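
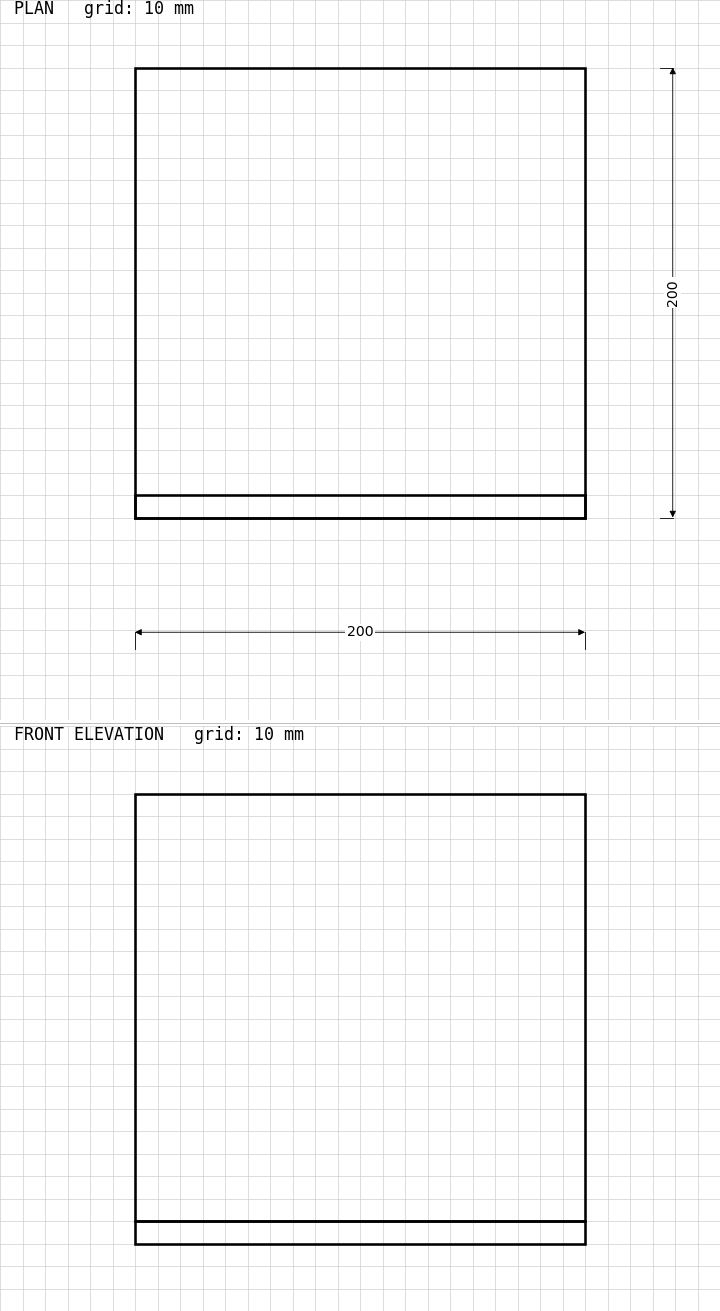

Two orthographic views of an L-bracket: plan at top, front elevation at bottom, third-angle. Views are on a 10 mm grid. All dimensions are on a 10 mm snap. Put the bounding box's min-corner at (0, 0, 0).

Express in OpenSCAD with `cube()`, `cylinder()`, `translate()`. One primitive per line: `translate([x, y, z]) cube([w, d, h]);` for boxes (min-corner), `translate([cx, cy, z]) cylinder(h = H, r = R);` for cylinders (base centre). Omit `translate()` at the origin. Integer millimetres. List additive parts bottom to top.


cube([200, 200, 10]);
translate([0, 0, 10]) cube([200, 10, 190]);


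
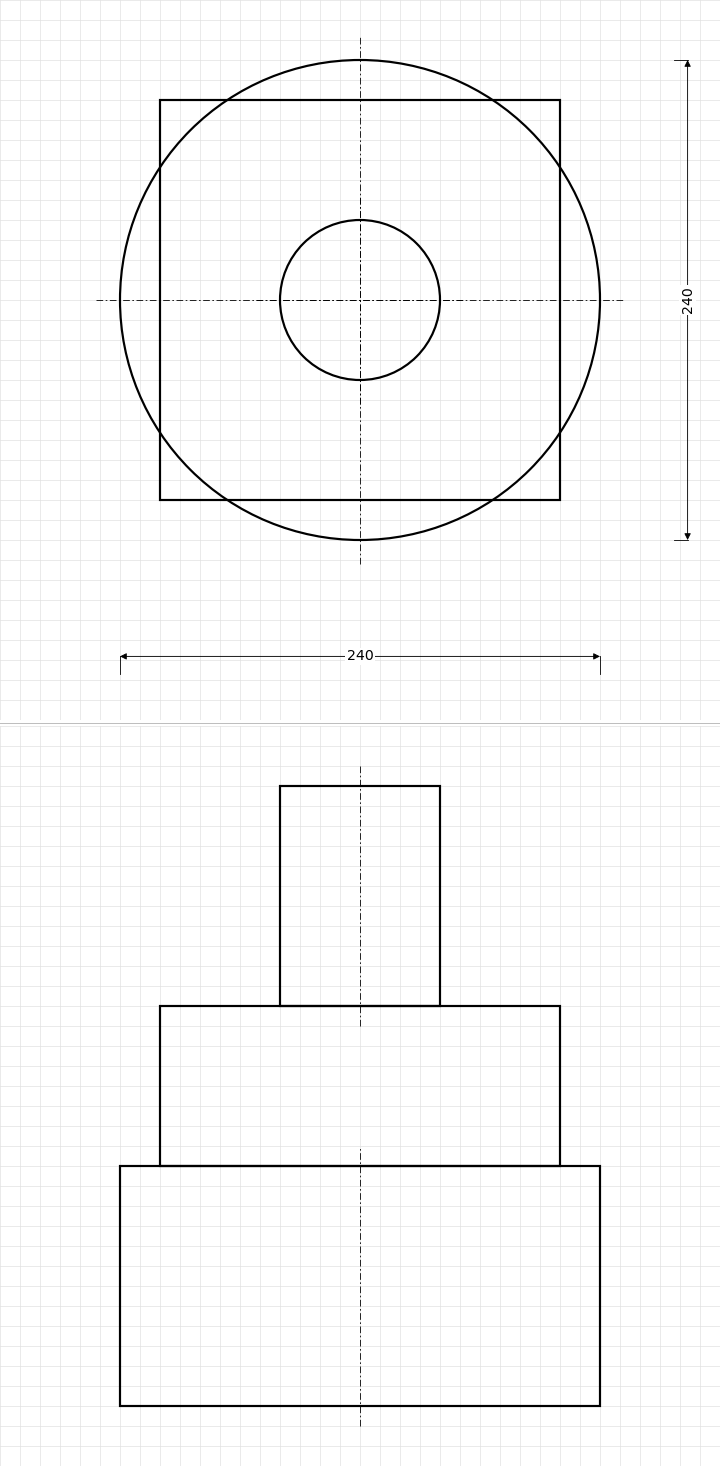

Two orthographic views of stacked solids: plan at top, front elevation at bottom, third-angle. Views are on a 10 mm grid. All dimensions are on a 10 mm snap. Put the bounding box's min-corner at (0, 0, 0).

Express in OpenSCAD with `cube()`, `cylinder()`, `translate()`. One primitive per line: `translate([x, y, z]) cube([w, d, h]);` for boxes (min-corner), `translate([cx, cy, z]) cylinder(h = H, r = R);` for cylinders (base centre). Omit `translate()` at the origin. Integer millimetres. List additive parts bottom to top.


translate([120, 120, 0]) cylinder(h = 120, r = 120);
translate([20, 20, 120]) cube([200, 200, 80]);
translate([120, 120, 200]) cylinder(h = 110, r = 40);


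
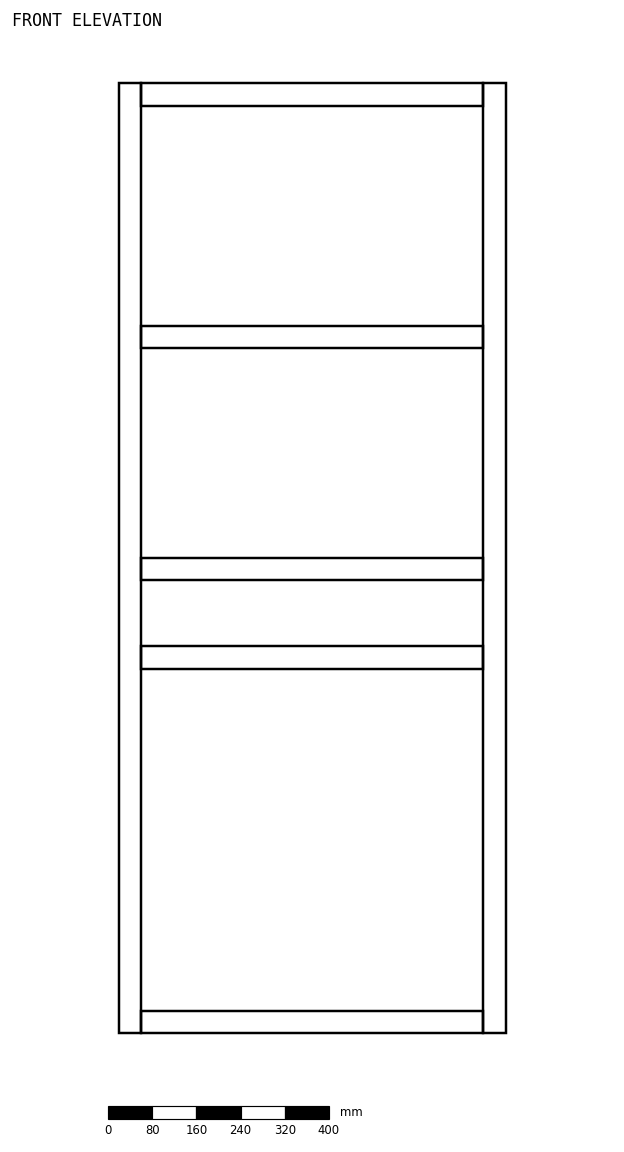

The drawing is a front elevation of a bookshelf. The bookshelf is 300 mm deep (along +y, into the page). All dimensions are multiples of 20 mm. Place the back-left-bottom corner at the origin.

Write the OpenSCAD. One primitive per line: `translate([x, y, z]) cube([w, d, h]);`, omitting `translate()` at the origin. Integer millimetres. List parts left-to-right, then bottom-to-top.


cube([40, 300, 1720]);
translate([40, 0, 0]) cube([620, 300, 40]);
translate([40, 0, 660]) cube([620, 300, 40]);
translate([40, 0, 820]) cube([620, 300, 40]);
translate([40, 0, 1240]) cube([620, 300, 40]);
translate([40, 0, 1680]) cube([620, 300, 40]);
translate([660, 0, 0]) cube([40, 300, 1720]);


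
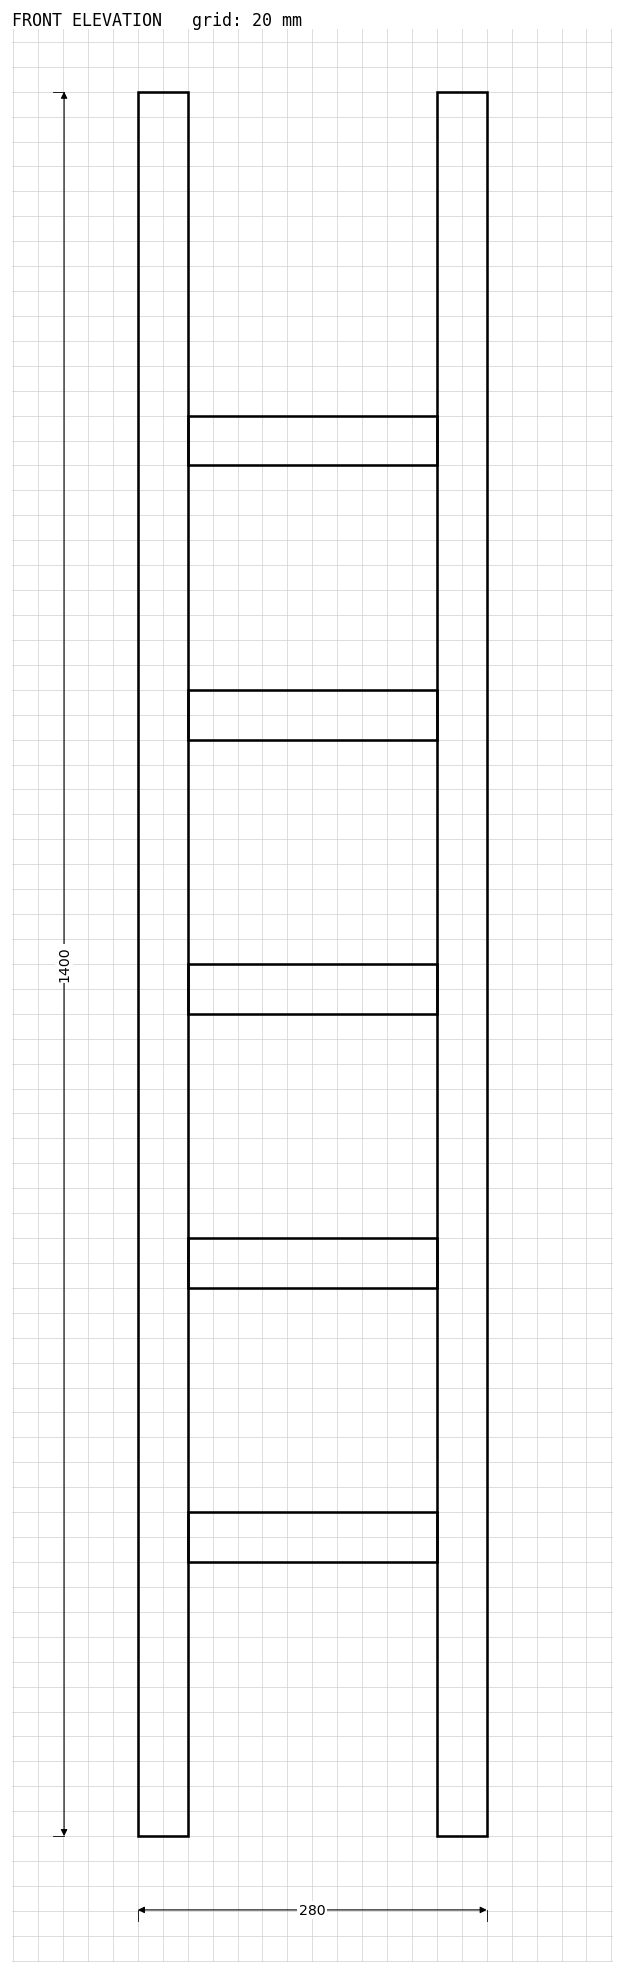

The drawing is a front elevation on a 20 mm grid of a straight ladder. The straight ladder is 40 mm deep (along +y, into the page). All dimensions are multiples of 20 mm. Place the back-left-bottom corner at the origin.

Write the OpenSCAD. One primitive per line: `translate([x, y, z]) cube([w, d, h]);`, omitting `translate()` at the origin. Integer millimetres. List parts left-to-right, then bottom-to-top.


cube([40, 40, 1400]);
translate([40, 0, 220]) cube([200, 40, 40]);
translate([40, 0, 440]) cube([200, 40, 40]);
translate([40, 0, 660]) cube([200, 40, 40]);
translate([40, 0, 880]) cube([200, 40, 40]);
translate([40, 0, 1100]) cube([200, 40, 40]);
translate([240, 0, 0]) cube([40, 40, 1400]);


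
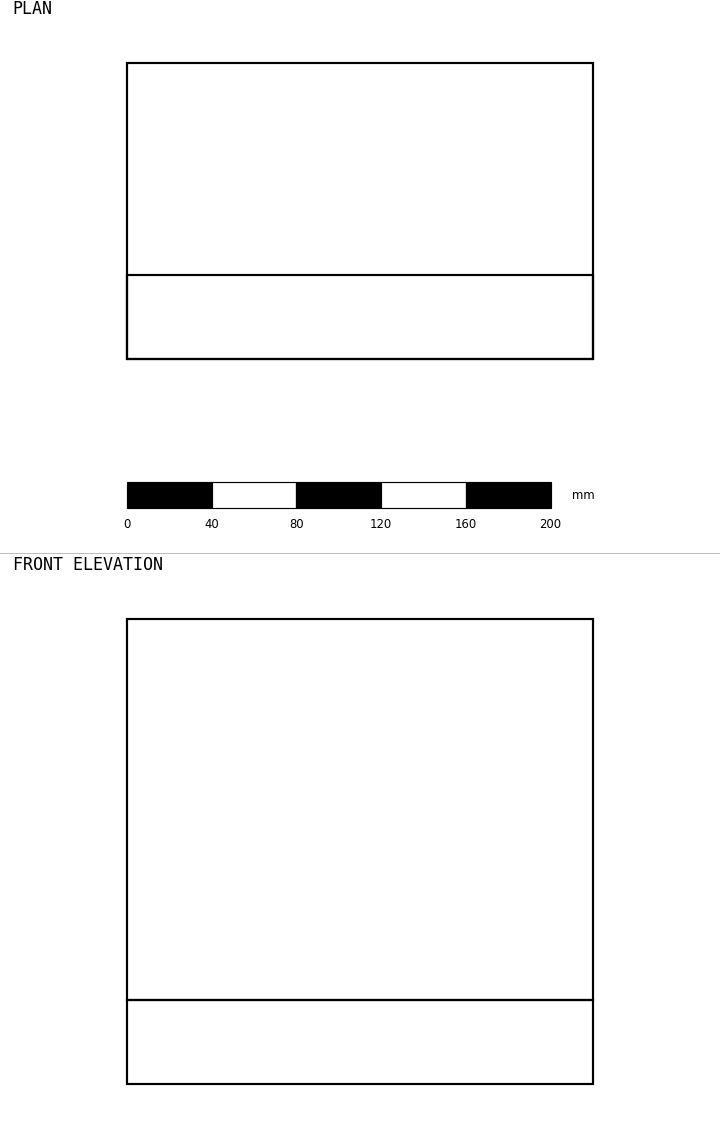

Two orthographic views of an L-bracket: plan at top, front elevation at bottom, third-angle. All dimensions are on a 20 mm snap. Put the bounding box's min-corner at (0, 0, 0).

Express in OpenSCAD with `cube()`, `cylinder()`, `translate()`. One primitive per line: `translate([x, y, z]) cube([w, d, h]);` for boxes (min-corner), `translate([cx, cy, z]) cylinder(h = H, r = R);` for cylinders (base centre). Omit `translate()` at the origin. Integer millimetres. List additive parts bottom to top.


cube([220, 140, 40]);
translate([0, 0, 40]) cube([220, 40, 180]);


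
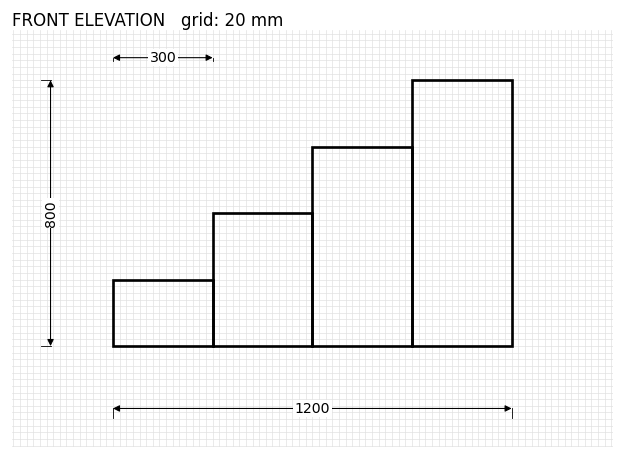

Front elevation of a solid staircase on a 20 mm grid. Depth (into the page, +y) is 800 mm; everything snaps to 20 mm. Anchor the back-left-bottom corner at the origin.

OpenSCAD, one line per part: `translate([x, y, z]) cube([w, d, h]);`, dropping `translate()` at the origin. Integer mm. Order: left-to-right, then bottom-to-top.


cube([300, 800, 200]);
translate([300, 0, 0]) cube([300, 800, 400]);
translate([600, 0, 0]) cube([300, 800, 600]);
translate([900, 0, 0]) cube([300, 800, 800]);


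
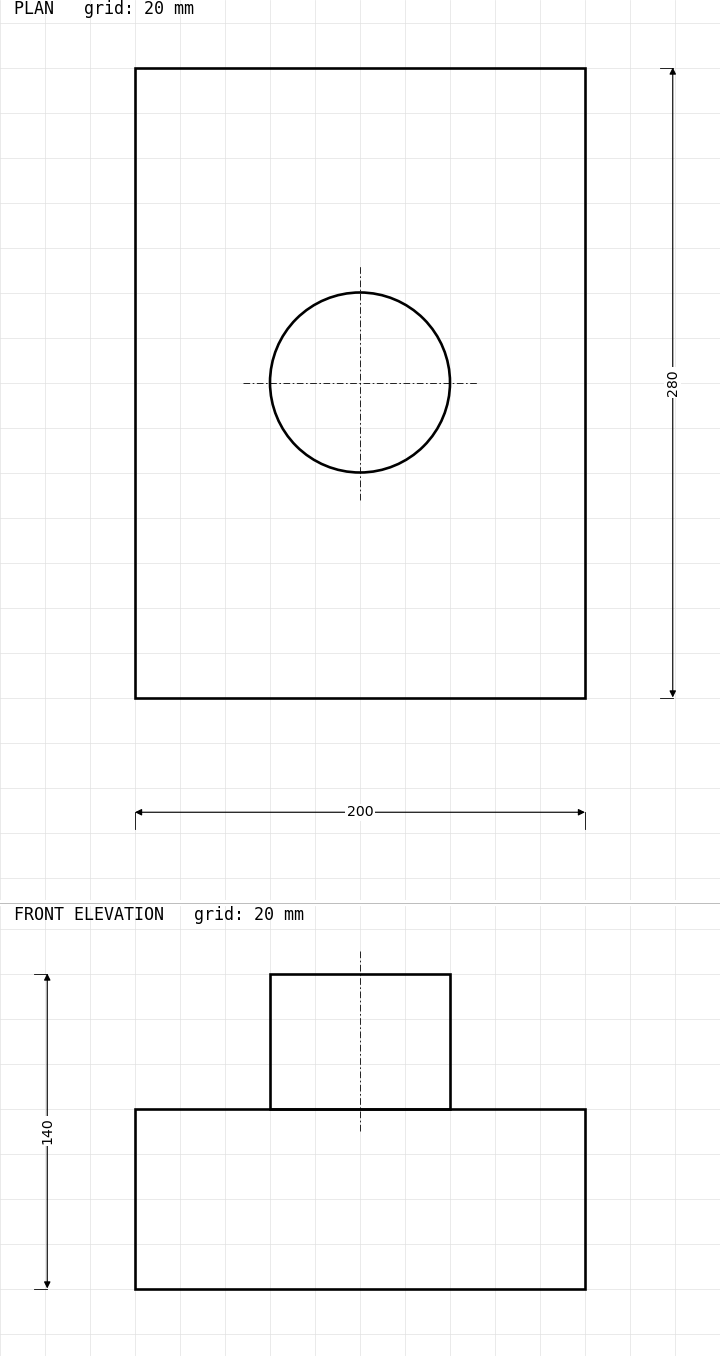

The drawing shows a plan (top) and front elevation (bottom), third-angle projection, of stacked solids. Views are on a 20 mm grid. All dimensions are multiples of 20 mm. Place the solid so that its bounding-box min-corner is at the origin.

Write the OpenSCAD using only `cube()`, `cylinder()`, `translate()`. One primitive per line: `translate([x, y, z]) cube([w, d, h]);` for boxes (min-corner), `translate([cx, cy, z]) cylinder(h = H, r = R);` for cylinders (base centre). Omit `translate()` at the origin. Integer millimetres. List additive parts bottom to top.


cube([200, 280, 80]);
translate([100, 140, 80]) cylinder(h = 60, r = 40);


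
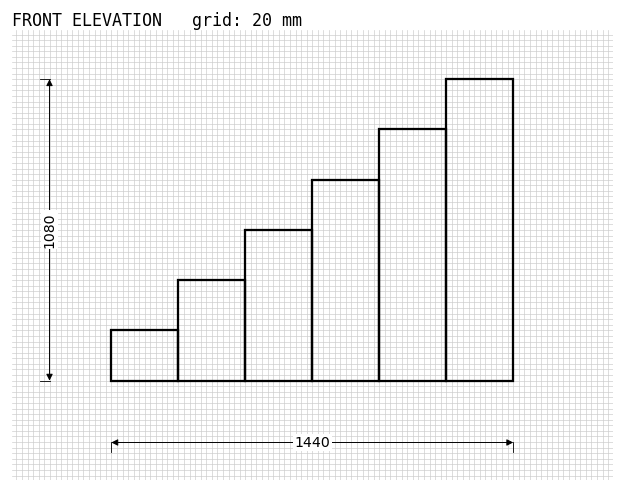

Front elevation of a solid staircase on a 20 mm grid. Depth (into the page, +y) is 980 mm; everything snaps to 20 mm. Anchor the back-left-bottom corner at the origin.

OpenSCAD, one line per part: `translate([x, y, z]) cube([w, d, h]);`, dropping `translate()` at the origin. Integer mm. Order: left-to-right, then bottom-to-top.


cube([240, 980, 180]);
translate([240, 0, 0]) cube([240, 980, 360]);
translate([480, 0, 0]) cube([240, 980, 540]);
translate([720, 0, 0]) cube([240, 980, 720]);
translate([960, 0, 0]) cube([240, 980, 900]);
translate([1200, 0, 0]) cube([240, 980, 1080]);


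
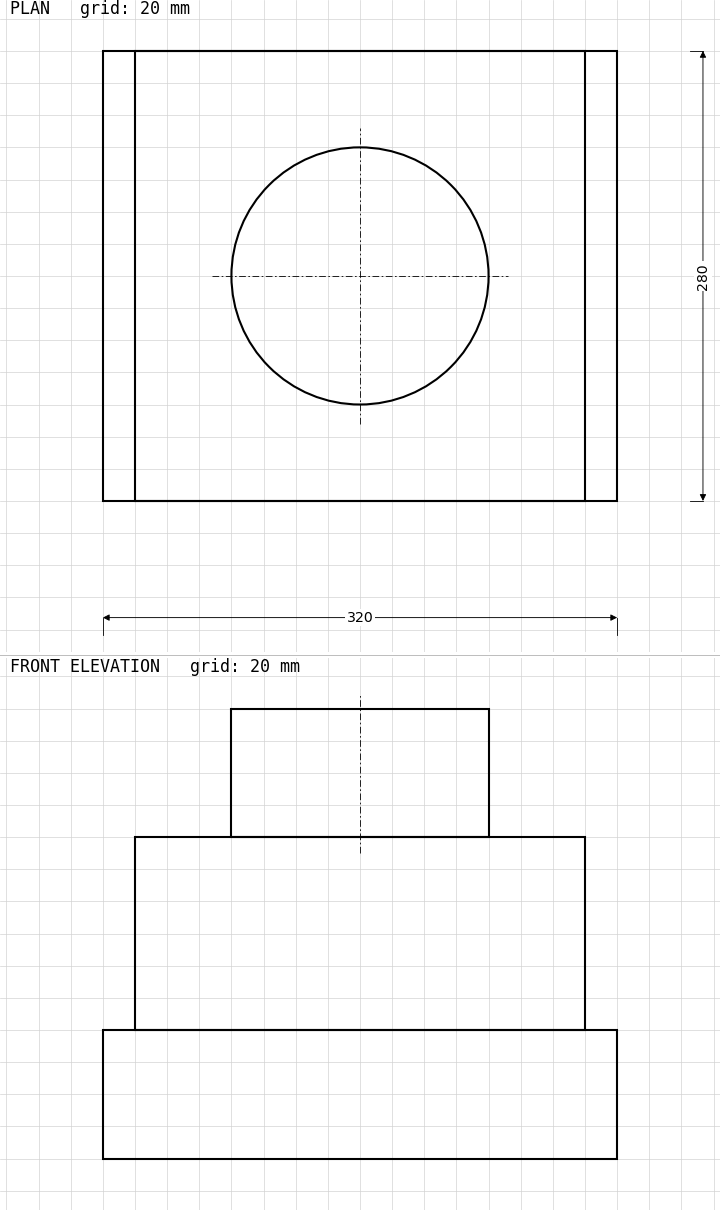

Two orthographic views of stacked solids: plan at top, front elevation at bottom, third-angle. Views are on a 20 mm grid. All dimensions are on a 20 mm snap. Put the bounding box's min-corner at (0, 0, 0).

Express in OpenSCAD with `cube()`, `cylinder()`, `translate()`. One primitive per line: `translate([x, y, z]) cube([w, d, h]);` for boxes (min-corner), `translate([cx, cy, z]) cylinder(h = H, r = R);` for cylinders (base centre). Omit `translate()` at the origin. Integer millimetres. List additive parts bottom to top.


cube([320, 280, 80]);
translate([20, 0, 80]) cube([280, 280, 120]);
translate([160, 140, 200]) cylinder(h = 80, r = 80);


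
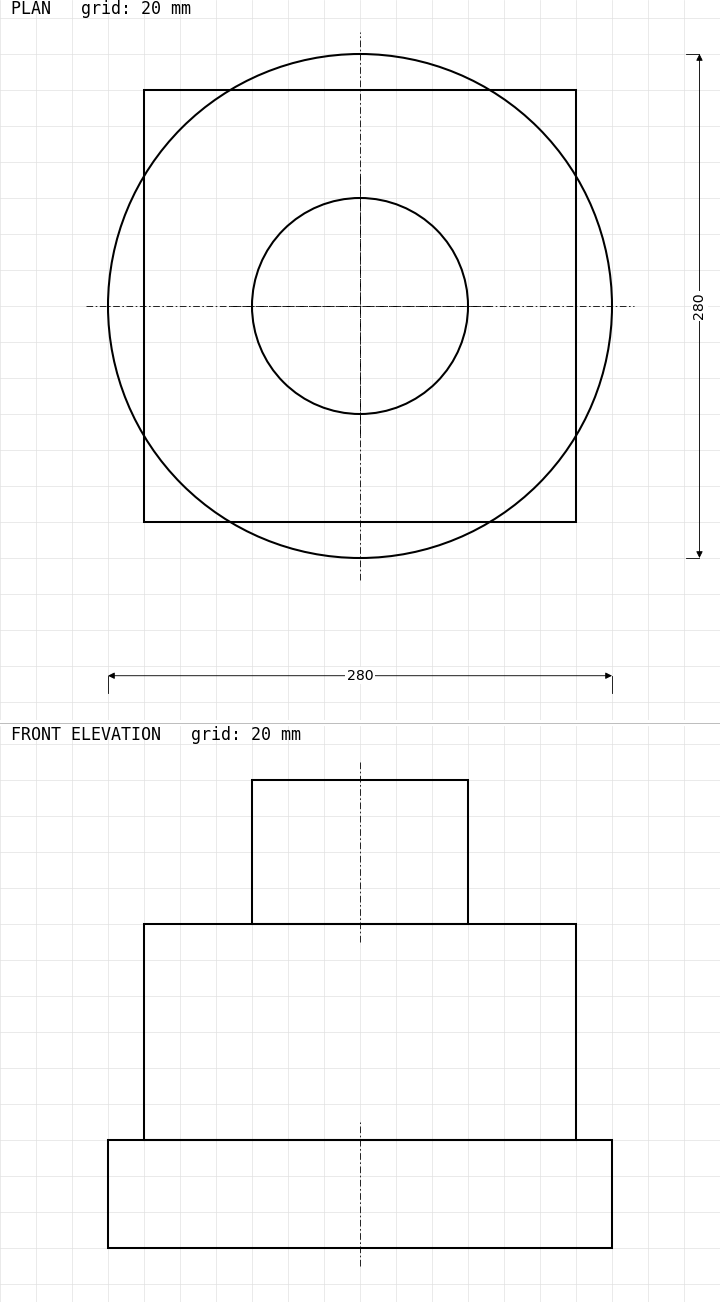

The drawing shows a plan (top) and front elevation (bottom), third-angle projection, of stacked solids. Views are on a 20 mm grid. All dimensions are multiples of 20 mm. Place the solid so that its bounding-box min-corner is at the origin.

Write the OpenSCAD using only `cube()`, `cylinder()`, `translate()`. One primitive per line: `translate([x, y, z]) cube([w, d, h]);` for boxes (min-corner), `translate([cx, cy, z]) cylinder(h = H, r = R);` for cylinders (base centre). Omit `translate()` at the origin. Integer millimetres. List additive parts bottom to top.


translate([140, 140, 0]) cylinder(h = 60, r = 140);
translate([20, 20, 60]) cube([240, 240, 120]);
translate([140, 140, 180]) cylinder(h = 80, r = 60);


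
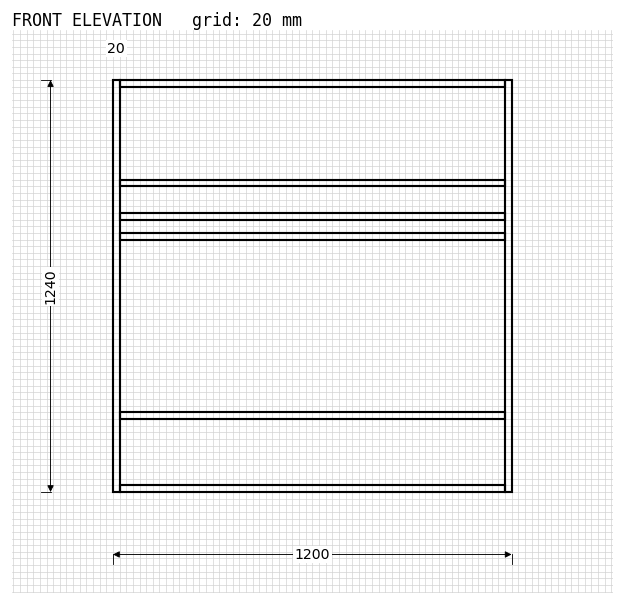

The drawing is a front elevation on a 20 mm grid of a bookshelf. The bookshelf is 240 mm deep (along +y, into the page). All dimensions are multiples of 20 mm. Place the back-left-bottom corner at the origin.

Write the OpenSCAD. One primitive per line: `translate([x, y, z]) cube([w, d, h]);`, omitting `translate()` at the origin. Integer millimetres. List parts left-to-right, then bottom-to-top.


cube([20, 240, 1240]);
translate([20, 0, 0]) cube([1160, 240, 20]);
translate([20, 0, 220]) cube([1160, 240, 20]);
translate([20, 0, 760]) cube([1160, 240, 20]);
translate([20, 0, 820]) cube([1160, 240, 20]);
translate([20, 0, 920]) cube([1160, 240, 20]);
translate([20, 0, 1220]) cube([1160, 240, 20]);
translate([1180, 0, 0]) cube([20, 240, 1240]);


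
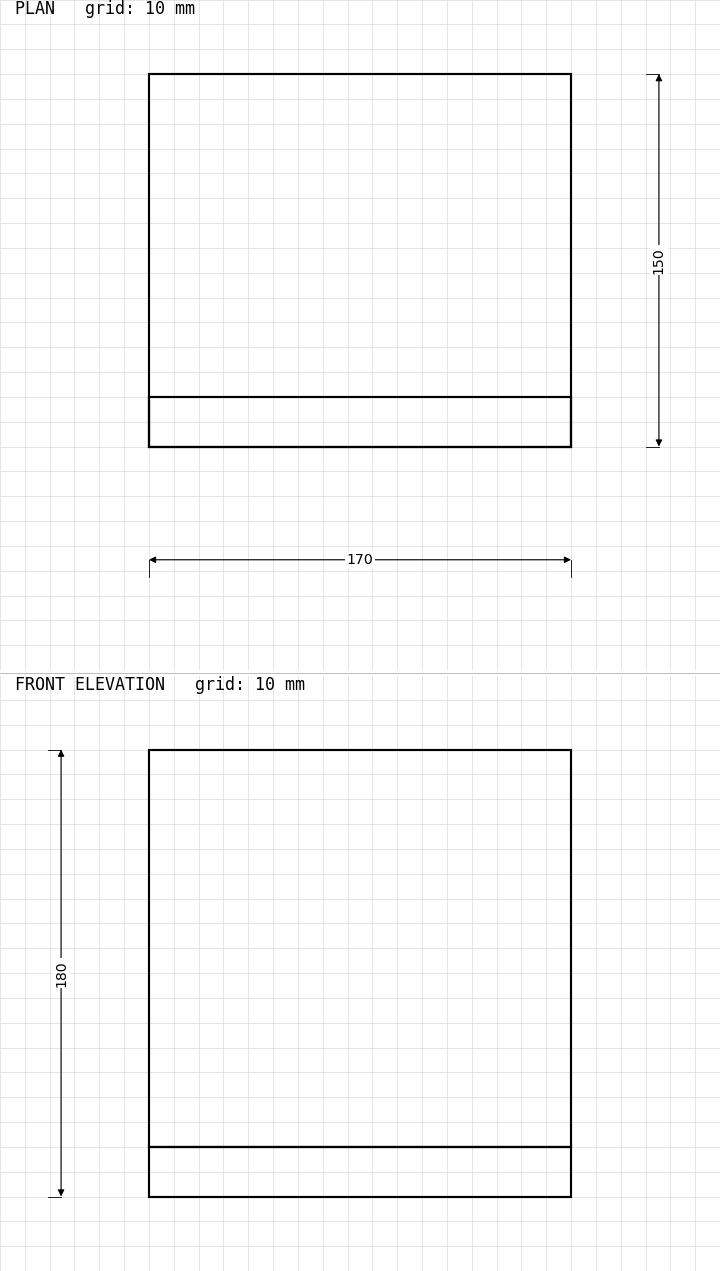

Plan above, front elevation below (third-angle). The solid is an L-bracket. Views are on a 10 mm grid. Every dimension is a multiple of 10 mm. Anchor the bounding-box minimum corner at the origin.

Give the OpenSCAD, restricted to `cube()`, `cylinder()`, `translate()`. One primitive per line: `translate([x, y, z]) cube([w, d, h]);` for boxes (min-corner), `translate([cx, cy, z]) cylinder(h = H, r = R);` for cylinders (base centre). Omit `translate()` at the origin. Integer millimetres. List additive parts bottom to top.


cube([170, 150, 20]);
translate([0, 0, 20]) cube([170, 20, 160]);


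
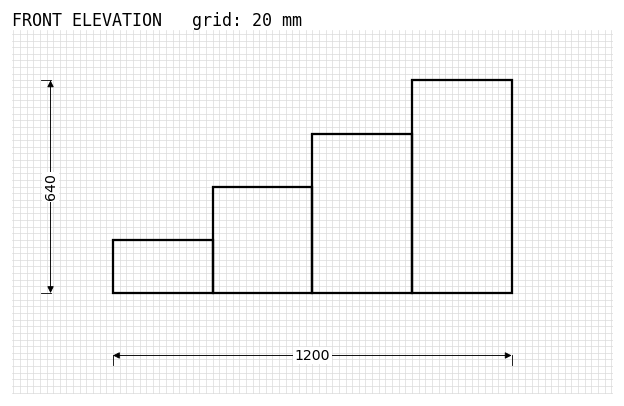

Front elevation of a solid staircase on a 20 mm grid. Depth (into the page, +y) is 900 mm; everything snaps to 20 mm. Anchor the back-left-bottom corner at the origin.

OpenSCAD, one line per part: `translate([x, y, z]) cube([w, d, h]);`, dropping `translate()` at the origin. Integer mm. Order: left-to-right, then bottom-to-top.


cube([300, 900, 160]);
translate([300, 0, 0]) cube([300, 900, 320]);
translate([600, 0, 0]) cube([300, 900, 480]);
translate([900, 0, 0]) cube([300, 900, 640]);


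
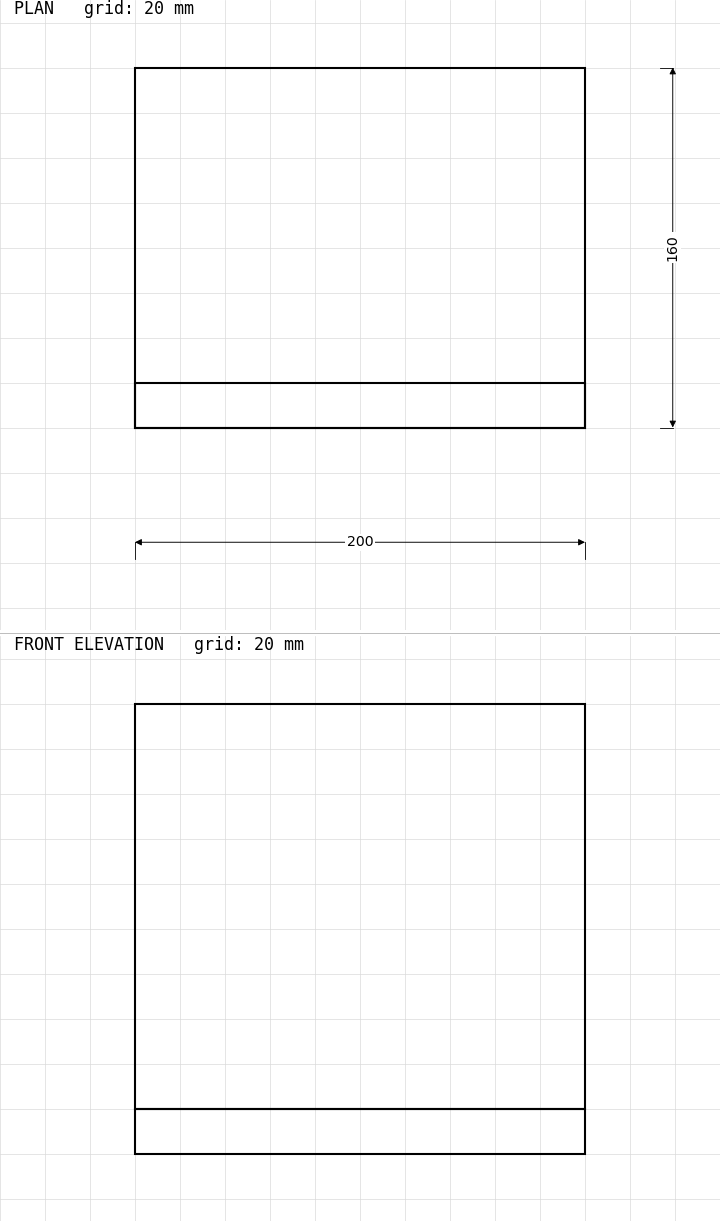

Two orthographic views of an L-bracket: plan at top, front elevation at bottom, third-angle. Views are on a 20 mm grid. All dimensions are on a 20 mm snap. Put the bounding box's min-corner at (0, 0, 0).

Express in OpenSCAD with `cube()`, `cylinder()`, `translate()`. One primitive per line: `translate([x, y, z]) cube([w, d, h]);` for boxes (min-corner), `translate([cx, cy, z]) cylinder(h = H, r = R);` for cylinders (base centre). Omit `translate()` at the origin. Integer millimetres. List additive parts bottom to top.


cube([200, 160, 20]);
translate([0, 0, 20]) cube([200, 20, 180]);


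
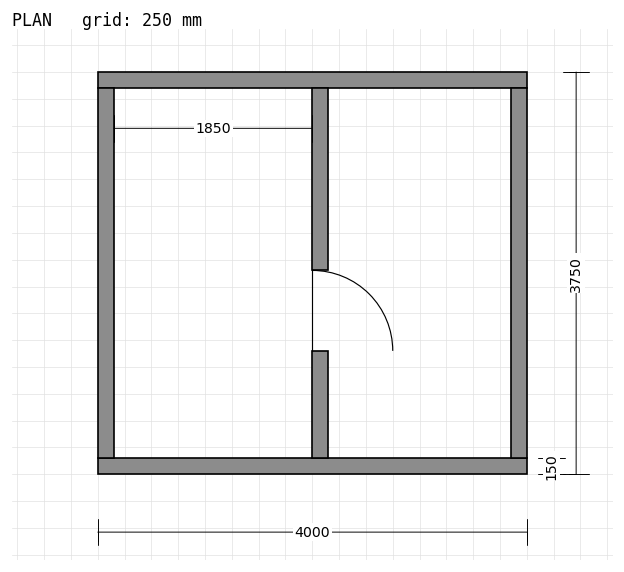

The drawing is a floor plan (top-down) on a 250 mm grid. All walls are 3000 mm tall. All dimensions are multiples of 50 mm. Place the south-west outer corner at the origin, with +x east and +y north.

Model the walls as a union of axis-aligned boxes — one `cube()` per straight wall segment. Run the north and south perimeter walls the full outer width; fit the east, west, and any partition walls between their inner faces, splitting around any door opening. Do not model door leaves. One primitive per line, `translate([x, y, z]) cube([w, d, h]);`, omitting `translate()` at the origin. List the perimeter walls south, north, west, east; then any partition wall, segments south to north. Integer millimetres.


cube([4000, 150, 3000]);
translate([0, 3600, 0]) cube([4000, 150, 3000]);
translate([0, 150, 0]) cube([150, 3450, 3000]);
translate([3850, 150, 0]) cube([150, 3450, 3000]);
translate([2000, 150, 0]) cube([150, 1000, 3000]);
translate([2000, 1900, 0]) cube([150, 1700, 3000]);


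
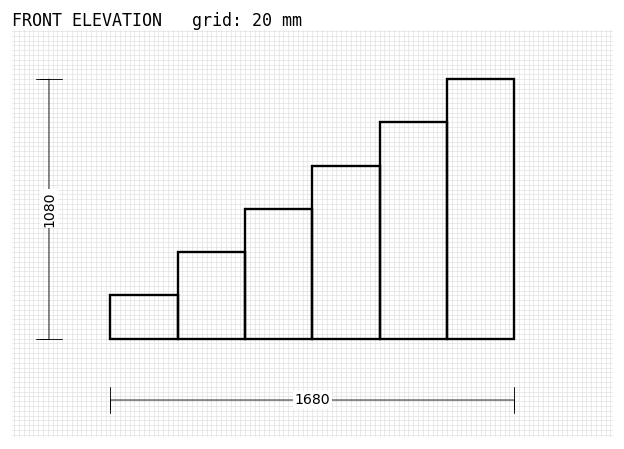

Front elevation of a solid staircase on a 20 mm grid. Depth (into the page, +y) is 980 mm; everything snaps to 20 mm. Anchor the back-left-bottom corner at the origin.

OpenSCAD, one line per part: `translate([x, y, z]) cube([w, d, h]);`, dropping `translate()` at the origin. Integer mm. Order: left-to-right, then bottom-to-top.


cube([280, 980, 180]);
translate([280, 0, 0]) cube([280, 980, 360]);
translate([560, 0, 0]) cube([280, 980, 540]);
translate([840, 0, 0]) cube([280, 980, 720]);
translate([1120, 0, 0]) cube([280, 980, 900]);
translate([1400, 0, 0]) cube([280, 980, 1080]);


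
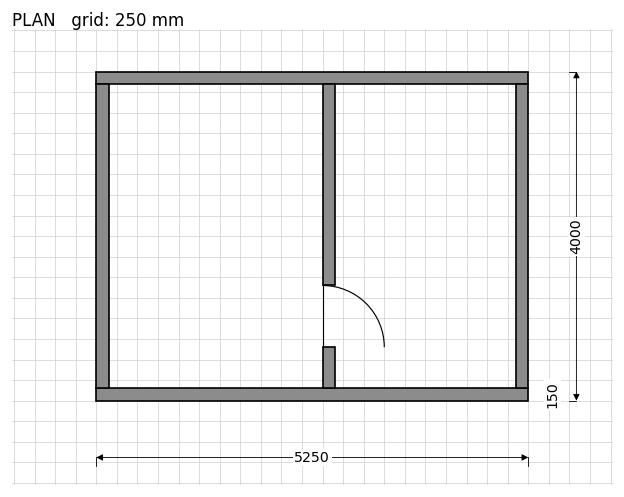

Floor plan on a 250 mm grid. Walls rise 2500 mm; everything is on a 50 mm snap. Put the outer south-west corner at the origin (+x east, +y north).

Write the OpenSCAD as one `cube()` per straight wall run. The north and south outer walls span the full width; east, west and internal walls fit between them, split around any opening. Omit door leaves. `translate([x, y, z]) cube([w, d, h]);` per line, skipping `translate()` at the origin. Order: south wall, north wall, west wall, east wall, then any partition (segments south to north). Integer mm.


cube([5250, 150, 2500]);
translate([0, 3850, 0]) cube([5250, 150, 2500]);
translate([0, 150, 0]) cube([150, 3700, 2500]);
translate([5100, 150, 0]) cube([150, 3700, 2500]);
translate([2750, 150, 0]) cube([150, 500, 2500]);
translate([2750, 1400, 0]) cube([150, 2450, 2500]);


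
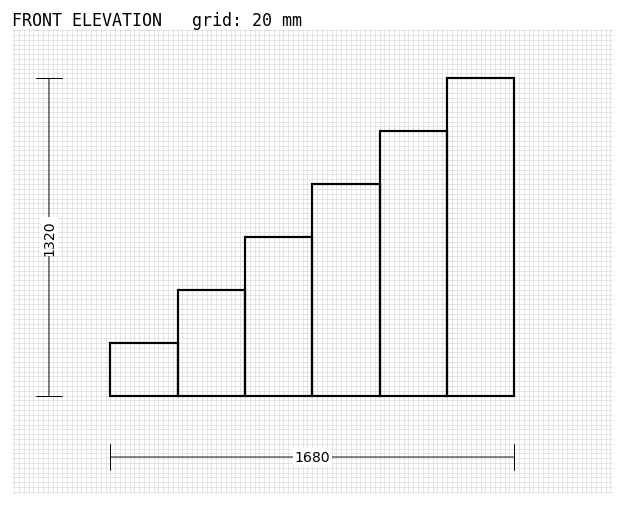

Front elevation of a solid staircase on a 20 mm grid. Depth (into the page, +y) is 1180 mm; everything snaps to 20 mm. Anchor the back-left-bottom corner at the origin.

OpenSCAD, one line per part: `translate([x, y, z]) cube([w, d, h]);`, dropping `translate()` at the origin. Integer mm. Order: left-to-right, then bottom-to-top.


cube([280, 1180, 220]);
translate([280, 0, 0]) cube([280, 1180, 440]);
translate([560, 0, 0]) cube([280, 1180, 660]);
translate([840, 0, 0]) cube([280, 1180, 880]);
translate([1120, 0, 0]) cube([280, 1180, 1100]);
translate([1400, 0, 0]) cube([280, 1180, 1320]);


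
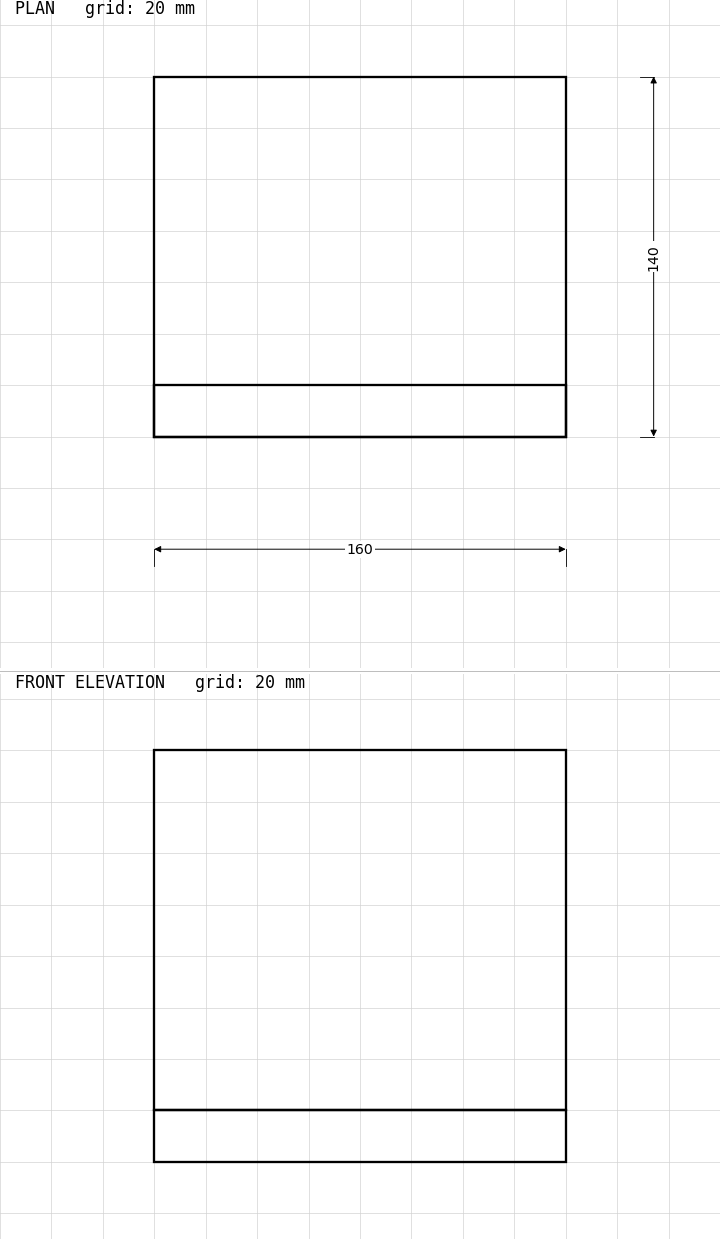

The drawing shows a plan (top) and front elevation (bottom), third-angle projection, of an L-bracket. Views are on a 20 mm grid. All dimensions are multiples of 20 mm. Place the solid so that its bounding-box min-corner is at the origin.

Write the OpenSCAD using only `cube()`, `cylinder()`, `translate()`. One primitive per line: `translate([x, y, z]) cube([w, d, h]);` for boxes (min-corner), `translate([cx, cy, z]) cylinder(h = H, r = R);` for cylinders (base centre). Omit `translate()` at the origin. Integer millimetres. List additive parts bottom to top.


cube([160, 140, 20]);
translate([0, 0, 20]) cube([160, 20, 140]);


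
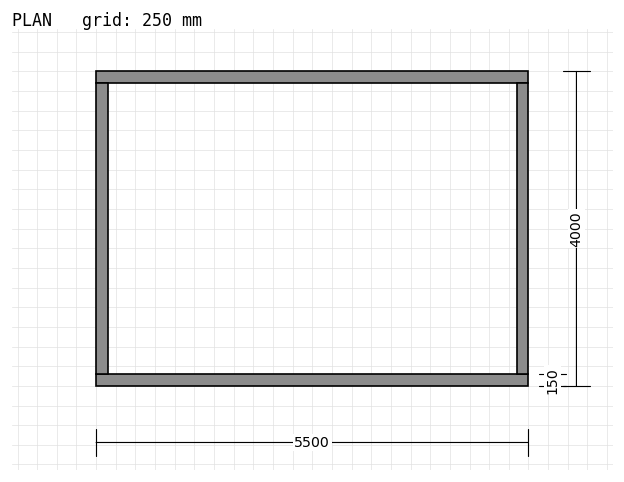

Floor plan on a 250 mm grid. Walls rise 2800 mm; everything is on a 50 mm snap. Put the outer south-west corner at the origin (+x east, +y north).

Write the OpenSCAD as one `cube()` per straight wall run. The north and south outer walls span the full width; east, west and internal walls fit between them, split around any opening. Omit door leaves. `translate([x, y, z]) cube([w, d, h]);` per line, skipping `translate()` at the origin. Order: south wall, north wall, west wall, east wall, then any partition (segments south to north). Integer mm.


cube([5500, 150, 2800]);
translate([0, 3850, 0]) cube([5500, 150, 2800]);
translate([0, 150, 0]) cube([150, 3700, 2800]);
translate([5350, 150, 0]) cube([150, 3700, 2800]);


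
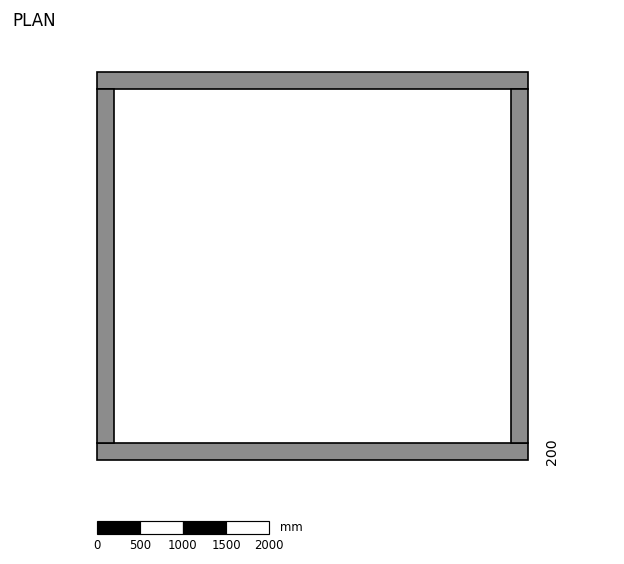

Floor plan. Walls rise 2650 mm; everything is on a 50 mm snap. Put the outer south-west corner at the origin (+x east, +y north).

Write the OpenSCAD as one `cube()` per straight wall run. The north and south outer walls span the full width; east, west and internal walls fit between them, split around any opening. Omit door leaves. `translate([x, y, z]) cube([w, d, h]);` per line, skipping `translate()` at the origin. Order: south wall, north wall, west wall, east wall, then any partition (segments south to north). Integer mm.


cube([5000, 200, 2650]);
translate([0, 4300, 0]) cube([5000, 200, 2650]);
translate([0, 200, 0]) cube([200, 4100, 2650]);
translate([4800, 200, 0]) cube([200, 4100, 2650]);


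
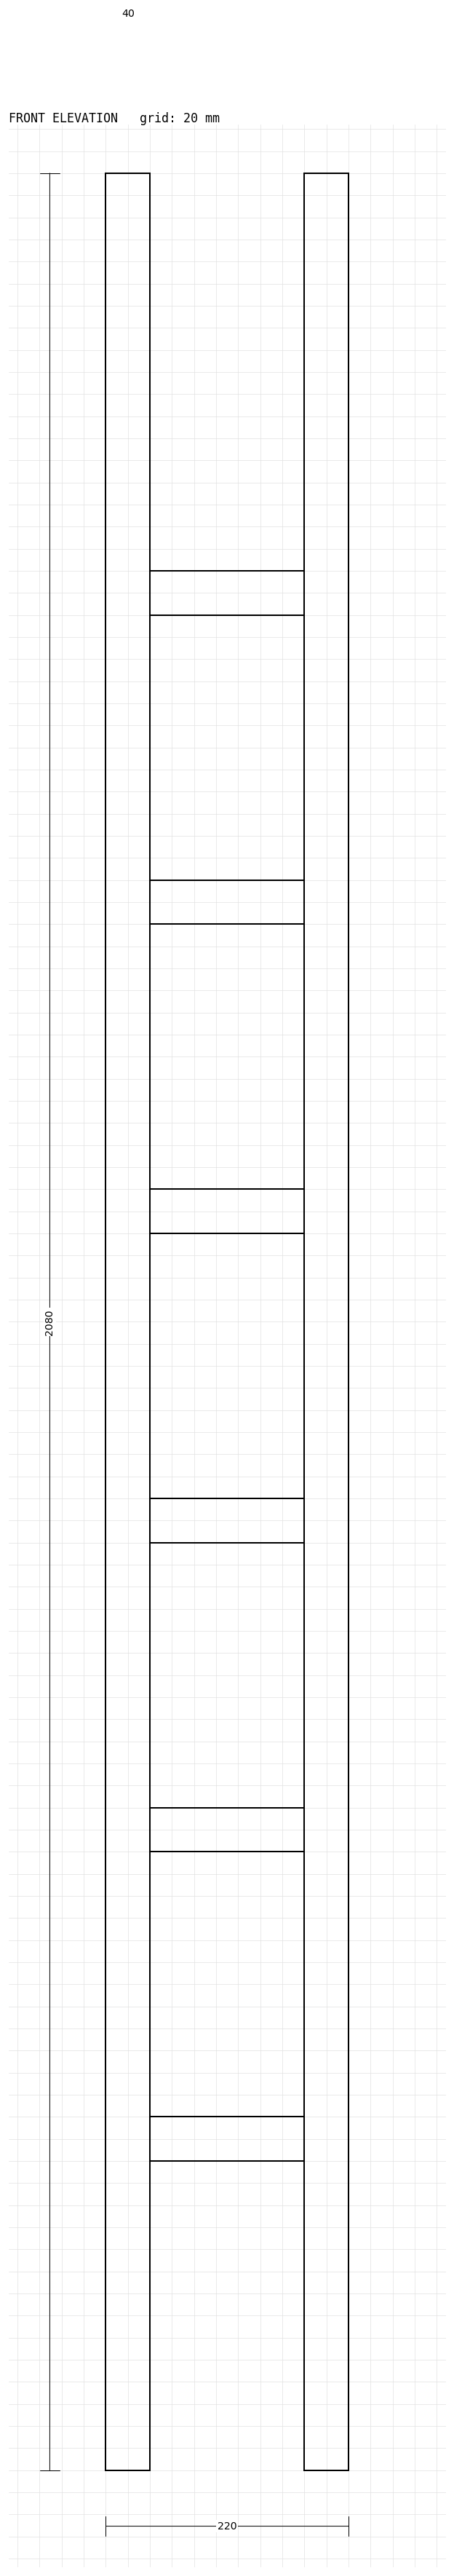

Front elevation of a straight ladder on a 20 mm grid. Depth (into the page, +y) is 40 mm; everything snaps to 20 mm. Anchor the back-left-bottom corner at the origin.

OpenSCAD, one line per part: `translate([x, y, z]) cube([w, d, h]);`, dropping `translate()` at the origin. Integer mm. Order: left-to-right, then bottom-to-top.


cube([40, 40, 2080]);
translate([40, 0, 280]) cube([140, 40, 40]);
translate([40, 0, 560]) cube([140, 40, 40]);
translate([40, 0, 840]) cube([140, 40, 40]);
translate([40, 0, 1120]) cube([140, 40, 40]);
translate([40, 0, 1400]) cube([140, 40, 40]);
translate([40, 0, 1680]) cube([140, 40, 40]);
translate([180, 0, 0]) cube([40, 40, 2080]);


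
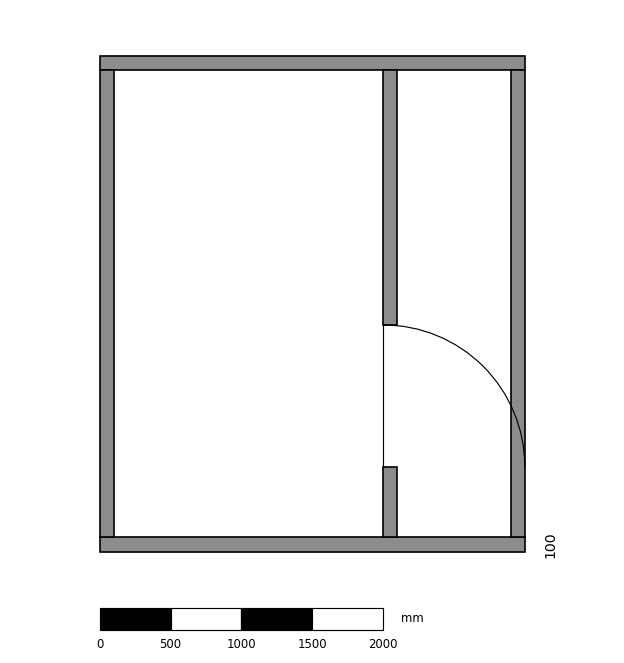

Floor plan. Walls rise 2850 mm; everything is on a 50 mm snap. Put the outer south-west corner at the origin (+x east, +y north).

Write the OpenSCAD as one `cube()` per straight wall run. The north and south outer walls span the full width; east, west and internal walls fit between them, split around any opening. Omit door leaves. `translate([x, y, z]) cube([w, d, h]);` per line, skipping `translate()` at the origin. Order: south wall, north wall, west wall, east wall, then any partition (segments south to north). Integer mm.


cube([3000, 100, 2850]);
translate([0, 3400, 0]) cube([3000, 100, 2850]);
translate([0, 100, 0]) cube([100, 3300, 2850]);
translate([2900, 100, 0]) cube([100, 3300, 2850]);
translate([2000, 100, 0]) cube([100, 500, 2850]);
translate([2000, 1600, 0]) cube([100, 1800, 2850]);


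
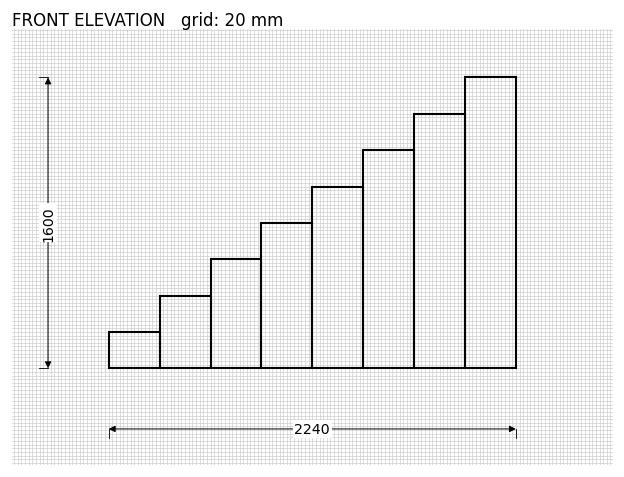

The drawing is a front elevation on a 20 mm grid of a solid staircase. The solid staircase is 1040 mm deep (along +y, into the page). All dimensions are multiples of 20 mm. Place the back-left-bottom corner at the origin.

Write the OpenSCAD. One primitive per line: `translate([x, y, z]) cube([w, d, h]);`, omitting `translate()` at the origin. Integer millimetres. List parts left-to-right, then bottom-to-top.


cube([280, 1040, 200]);
translate([280, 0, 0]) cube([280, 1040, 400]);
translate([560, 0, 0]) cube([280, 1040, 600]);
translate([840, 0, 0]) cube([280, 1040, 800]);
translate([1120, 0, 0]) cube([280, 1040, 1000]);
translate([1400, 0, 0]) cube([280, 1040, 1200]);
translate([1680, 0, 0]) cube([280, 1040, 1400]);
translate([1960, 0, 0]) cube([280, 1040, 1600]);


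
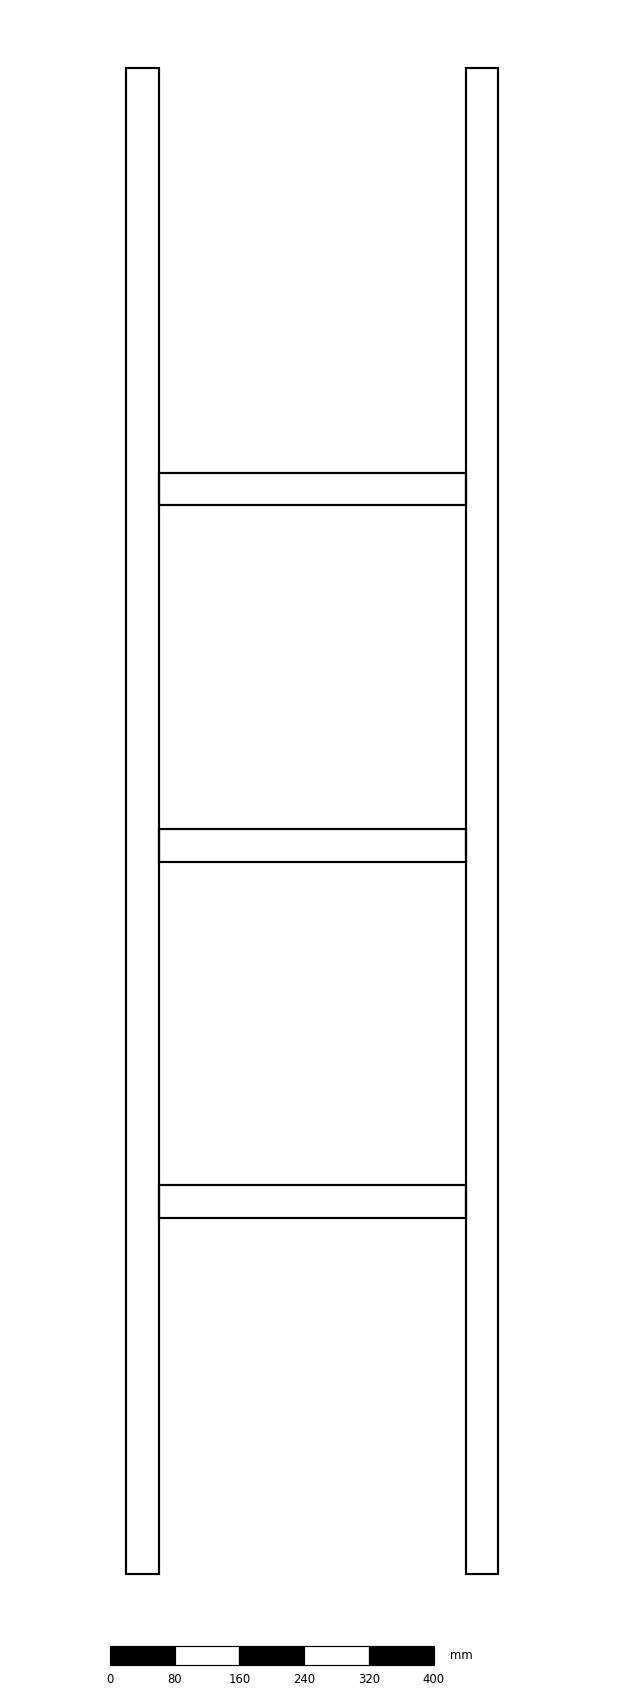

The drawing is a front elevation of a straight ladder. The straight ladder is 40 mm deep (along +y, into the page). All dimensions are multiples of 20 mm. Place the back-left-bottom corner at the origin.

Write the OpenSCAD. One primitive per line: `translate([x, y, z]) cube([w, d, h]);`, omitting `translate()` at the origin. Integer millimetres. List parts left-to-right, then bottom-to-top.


cube([40, 40, 1860]);
translate([40, 0, 440]) cube([380, 40, 40]);
translate([40, 0, 880]) cube([380, 40, 40]);
translate([40, 0, 1320]) cube([380, 40, 40]);
translate([420, 0, 0]) cube([40, 40, 1860]);


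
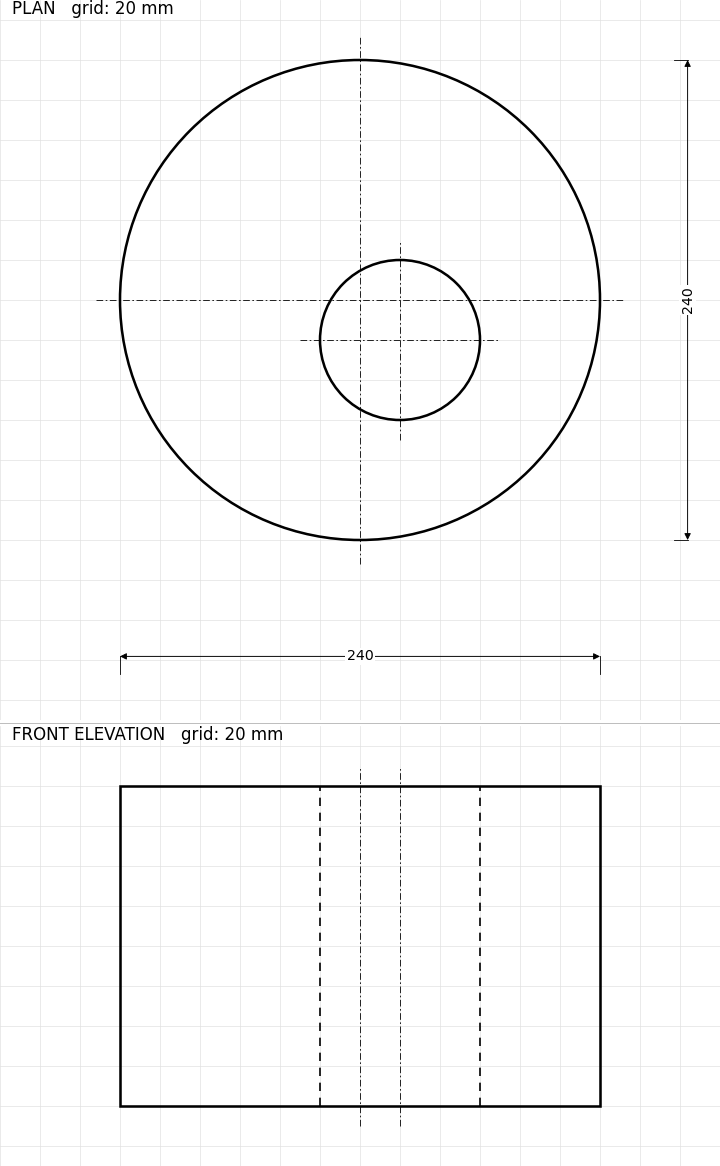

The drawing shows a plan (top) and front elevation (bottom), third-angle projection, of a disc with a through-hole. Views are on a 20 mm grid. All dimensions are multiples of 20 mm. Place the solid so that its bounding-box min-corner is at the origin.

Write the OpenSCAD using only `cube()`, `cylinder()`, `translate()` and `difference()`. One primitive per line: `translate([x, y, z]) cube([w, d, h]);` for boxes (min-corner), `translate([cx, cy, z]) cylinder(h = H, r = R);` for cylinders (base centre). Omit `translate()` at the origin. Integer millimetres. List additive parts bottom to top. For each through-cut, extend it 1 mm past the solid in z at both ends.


difference() {
  translate([120, 120, 0]) cylinder(h = 160, r = 120);
  translate([140, 100, -1]) cylinder(h = 162, r = 40);
}


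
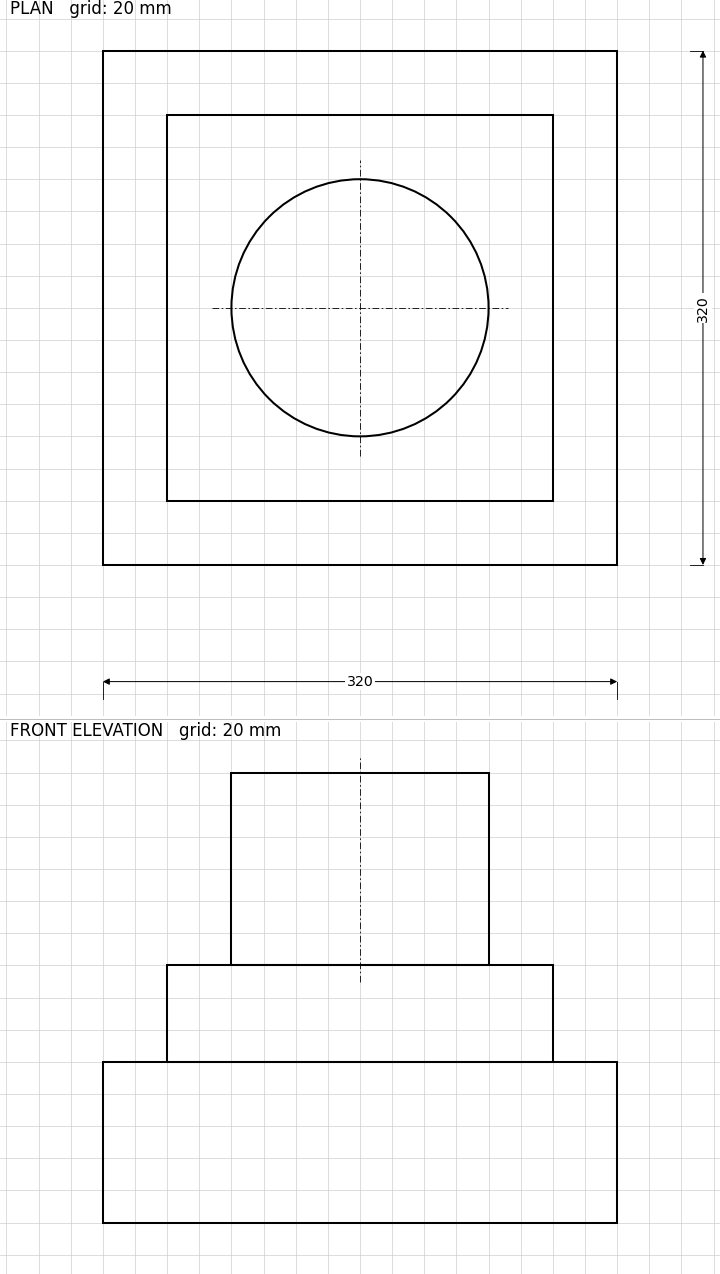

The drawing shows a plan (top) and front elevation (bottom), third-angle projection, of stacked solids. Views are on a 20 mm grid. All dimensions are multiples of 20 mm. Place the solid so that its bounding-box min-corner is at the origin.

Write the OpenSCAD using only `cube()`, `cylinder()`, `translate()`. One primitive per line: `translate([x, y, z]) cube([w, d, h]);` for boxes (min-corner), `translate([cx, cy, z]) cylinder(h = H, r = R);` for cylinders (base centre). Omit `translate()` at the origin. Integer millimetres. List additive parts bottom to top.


cube([320, 320, 100]);
translate([40, 40, 100]) cube([240, 240, 60]);
translate([160, 160, 160]) cylinder(h = 120, r = 80);


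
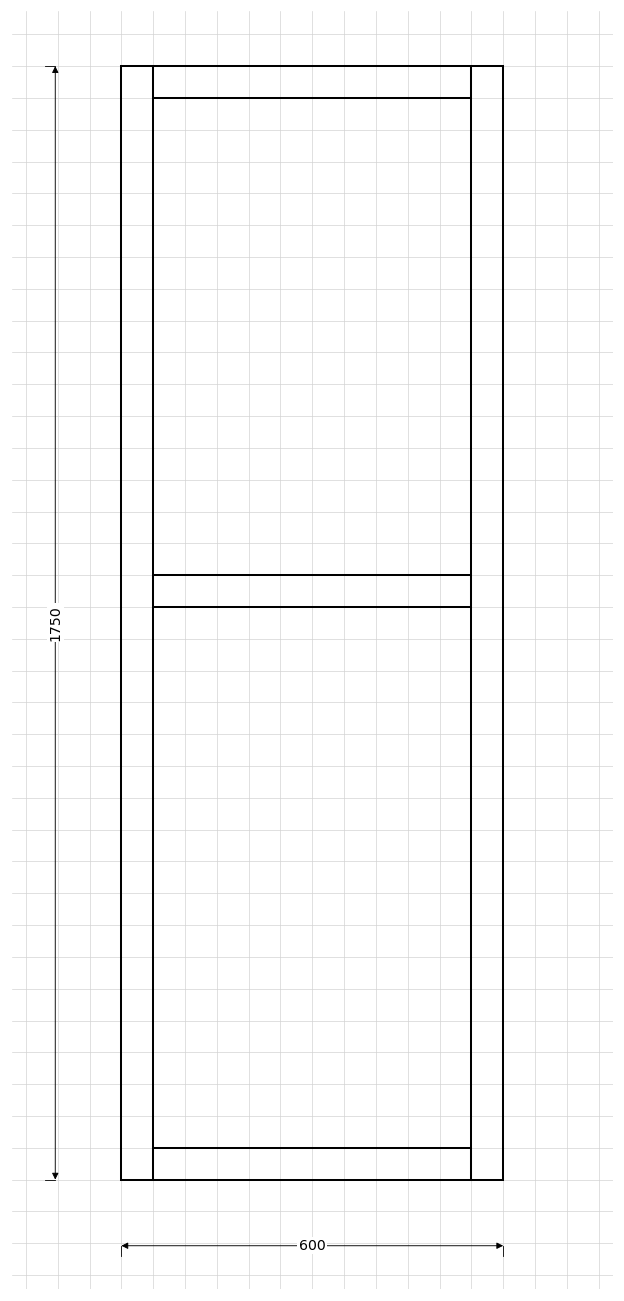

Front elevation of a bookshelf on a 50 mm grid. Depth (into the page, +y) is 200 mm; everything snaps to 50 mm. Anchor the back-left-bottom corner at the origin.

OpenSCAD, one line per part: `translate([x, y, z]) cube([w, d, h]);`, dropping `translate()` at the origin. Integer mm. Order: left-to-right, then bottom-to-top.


cube([50, 200, 1750]);
translate([50, 0, 0]) cube([500, 200, 50]);
translate([50, 0, 900]) cube([500, 200, 50]);
translate([50, 0, 1700]) cube([500, 200, 50]);
translate([550, 0, 0]) cube([50, 200, 1750]);


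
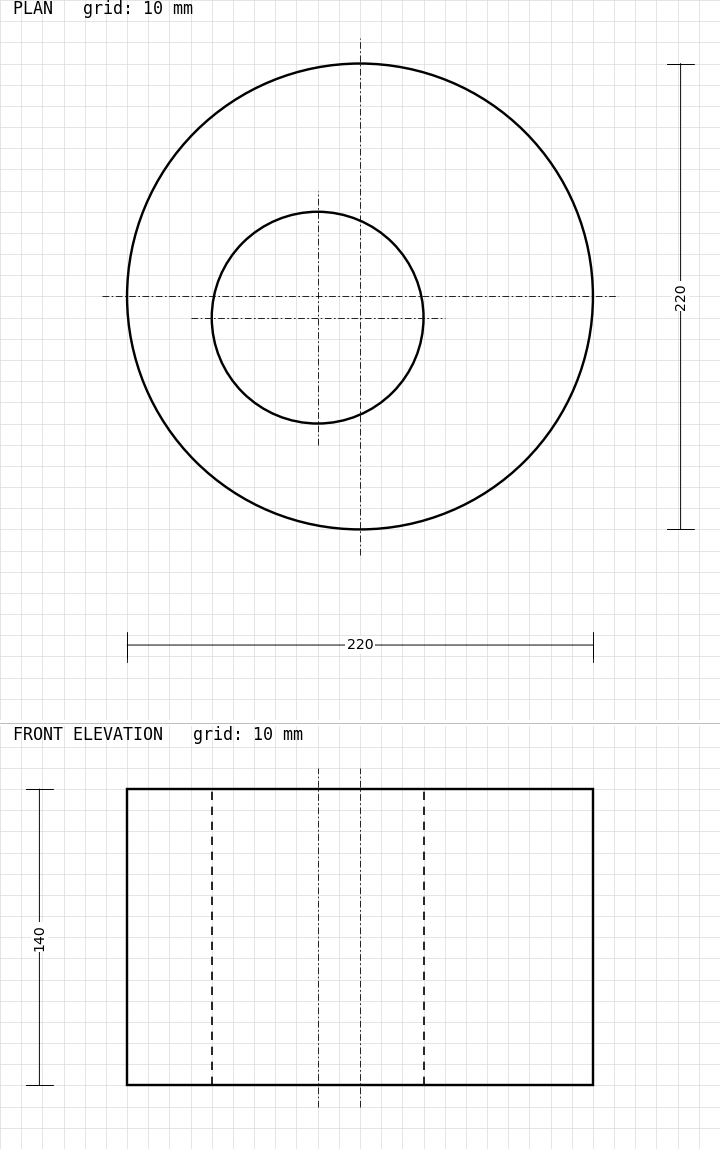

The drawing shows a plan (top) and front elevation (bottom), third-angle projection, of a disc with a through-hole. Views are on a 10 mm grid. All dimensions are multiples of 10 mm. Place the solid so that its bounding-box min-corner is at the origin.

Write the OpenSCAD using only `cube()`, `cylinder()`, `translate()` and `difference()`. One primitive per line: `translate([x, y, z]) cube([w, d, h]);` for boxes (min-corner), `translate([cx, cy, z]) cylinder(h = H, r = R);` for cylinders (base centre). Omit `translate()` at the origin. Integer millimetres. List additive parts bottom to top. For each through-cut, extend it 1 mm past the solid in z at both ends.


difference() {
  translate([110, 110, 0]) cylinder(h = 140, r = 110);
  translate([90, 100, -1]) cylinder(h = 142, r = 50);
}


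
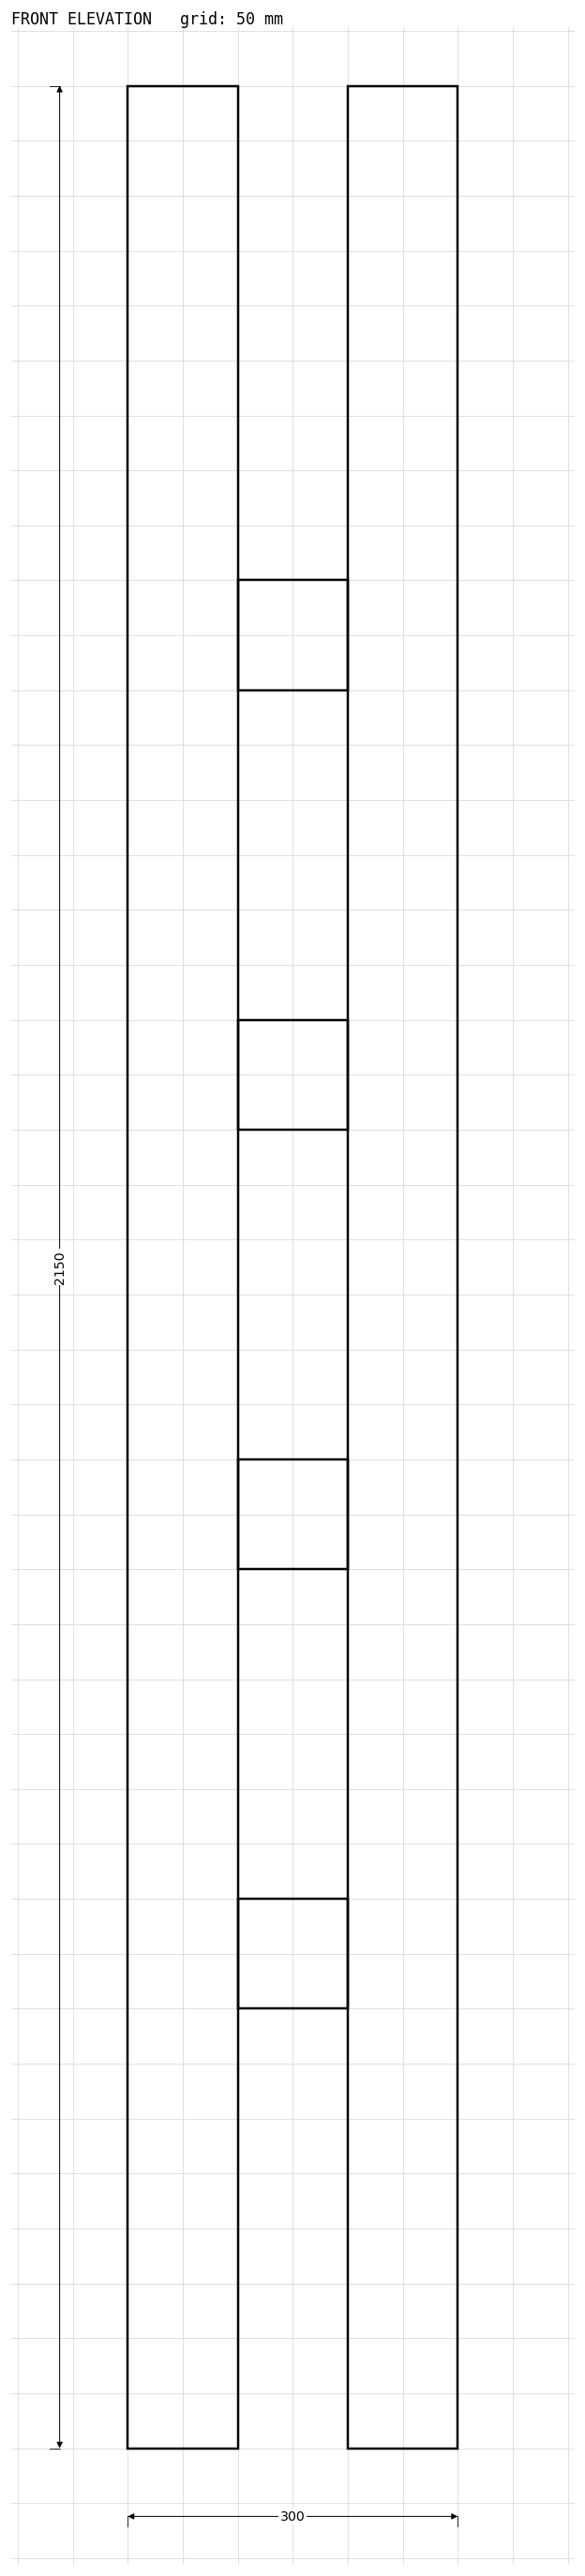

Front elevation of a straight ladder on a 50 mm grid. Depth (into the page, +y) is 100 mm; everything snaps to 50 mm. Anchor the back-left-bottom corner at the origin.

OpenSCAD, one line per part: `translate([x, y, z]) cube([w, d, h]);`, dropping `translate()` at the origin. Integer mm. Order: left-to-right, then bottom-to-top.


cube([100, 100, 2150]);
translate([100, 0, 400]) cube([100, 100, 100]);
translate([100, 0, 800]) cube([100, 100, 100]);
translate([100, 0, 1200]) cube([100, 100, 100]);
translate([100, 0, 1600]) cube([100, 100, 100]);
translate([200, 0, 0]) cube([100, 100, 2150]);


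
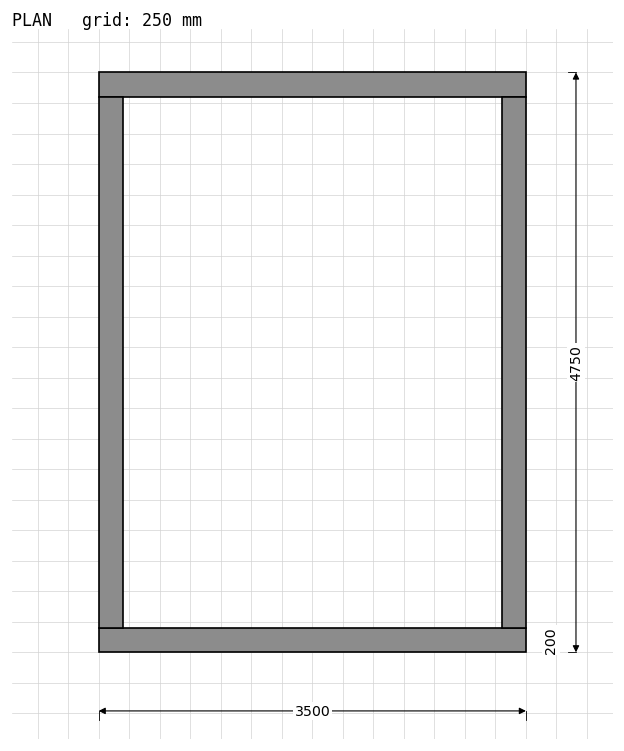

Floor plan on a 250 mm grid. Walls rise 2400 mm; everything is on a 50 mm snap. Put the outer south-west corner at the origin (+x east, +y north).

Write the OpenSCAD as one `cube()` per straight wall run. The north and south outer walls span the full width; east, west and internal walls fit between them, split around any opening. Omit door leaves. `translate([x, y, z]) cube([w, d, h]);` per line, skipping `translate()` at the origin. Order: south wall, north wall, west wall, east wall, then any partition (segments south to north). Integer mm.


cube([3500, 200, 2400]);
translate([0, 4550, 0]) cube([3500, 200, 2400]);
translate([0, 200, 0]) cube([200, 4350, 2400]);
translate([3300, 200, 0]) cube([200, 4350, 2400]);


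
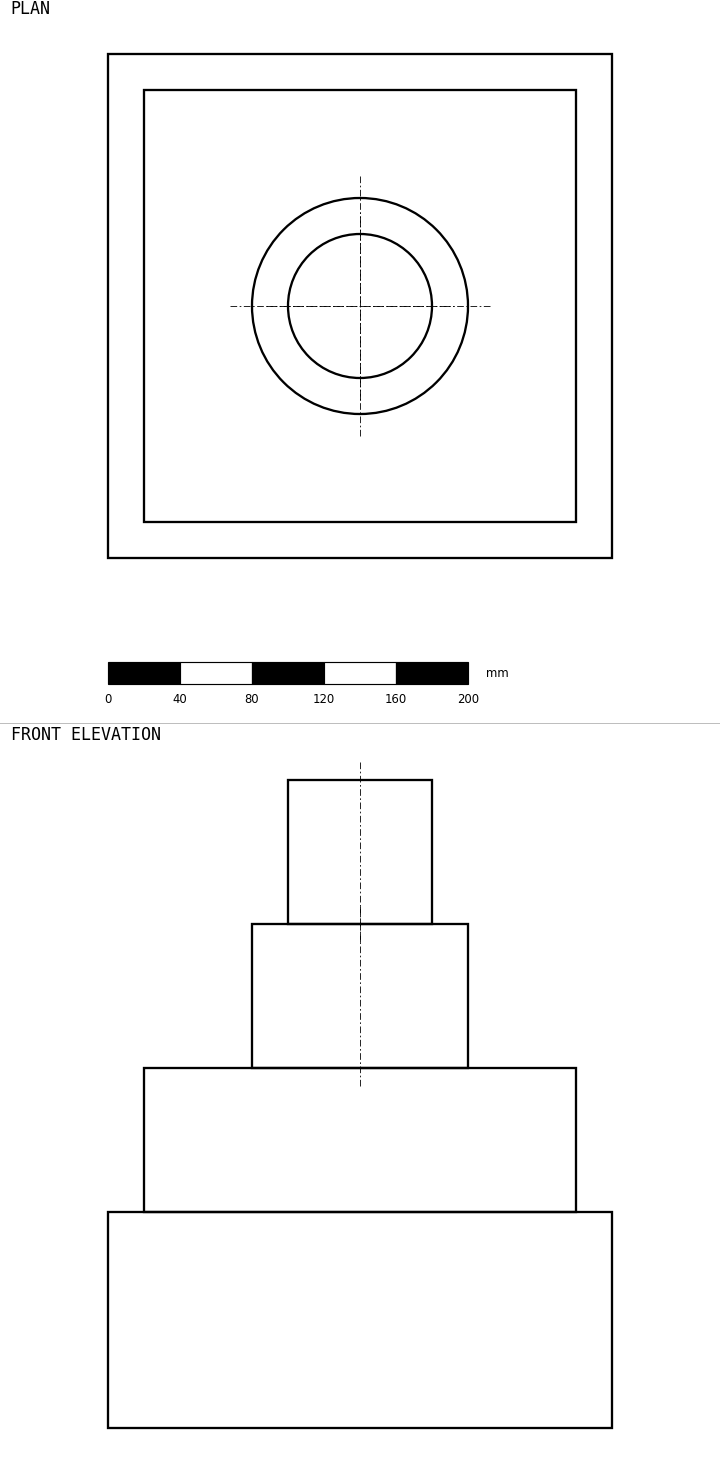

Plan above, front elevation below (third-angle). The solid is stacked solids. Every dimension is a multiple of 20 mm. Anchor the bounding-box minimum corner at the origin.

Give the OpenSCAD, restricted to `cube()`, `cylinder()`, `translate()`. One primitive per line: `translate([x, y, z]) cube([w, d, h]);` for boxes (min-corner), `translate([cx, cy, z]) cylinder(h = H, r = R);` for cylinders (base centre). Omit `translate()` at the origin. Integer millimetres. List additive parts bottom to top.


cube([280, 280, 120]);
translate([20, 20, 120]) cube([240, 240, 80]);
translate([140, 140, 200]) cylinder(h = 80, r = 60);
translate([140, 140, 280]) cylinder(h = 80, r = 40);
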